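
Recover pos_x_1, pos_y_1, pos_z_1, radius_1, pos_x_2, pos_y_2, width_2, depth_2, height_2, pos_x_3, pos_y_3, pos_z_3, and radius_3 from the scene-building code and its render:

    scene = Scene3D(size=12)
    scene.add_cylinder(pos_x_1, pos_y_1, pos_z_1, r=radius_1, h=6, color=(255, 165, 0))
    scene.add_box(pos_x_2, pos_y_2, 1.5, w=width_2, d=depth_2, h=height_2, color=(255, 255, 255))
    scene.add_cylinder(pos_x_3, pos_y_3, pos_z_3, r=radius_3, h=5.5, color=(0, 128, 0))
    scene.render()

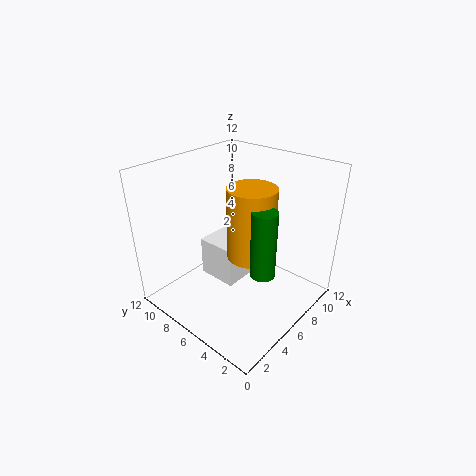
pos_x_1 = 6.5
pos_y_1 = 5
pos_z_1 = 4.5
radius_1 = 2
pos_x_2 = 5
pos_y_2 = 6
width_2 = 3.5
depth_2 = 3.5
height_2 = 3.5
pos_x_3 = 5.5
pos_y_3 = 3
pos_z_3 = 4
radius_3 = 1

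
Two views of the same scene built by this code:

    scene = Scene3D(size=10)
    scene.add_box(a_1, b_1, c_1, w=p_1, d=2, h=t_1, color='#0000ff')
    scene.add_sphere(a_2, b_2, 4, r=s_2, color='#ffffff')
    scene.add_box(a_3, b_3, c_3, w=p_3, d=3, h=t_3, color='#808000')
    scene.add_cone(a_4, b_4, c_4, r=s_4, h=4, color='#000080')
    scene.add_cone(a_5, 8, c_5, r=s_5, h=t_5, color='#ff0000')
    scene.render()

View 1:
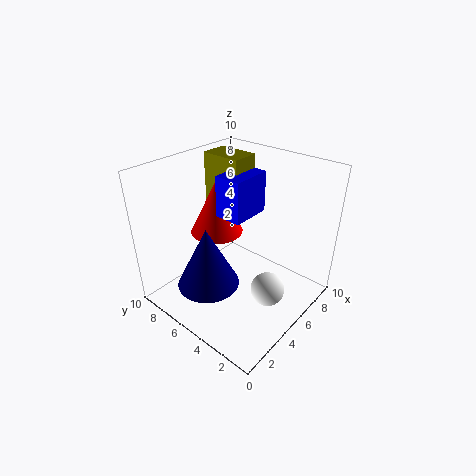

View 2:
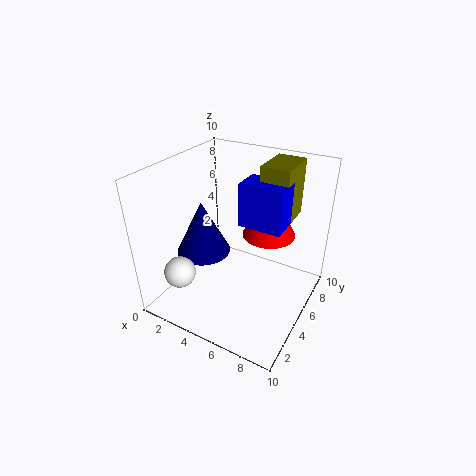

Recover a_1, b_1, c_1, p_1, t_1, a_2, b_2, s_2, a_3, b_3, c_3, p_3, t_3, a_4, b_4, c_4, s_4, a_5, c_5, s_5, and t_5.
a_1 = 5, b_1 = 5, c_1 = 6, p_1 = 3, t_1 = 3, a_2 = 3, b_2 = 1, s_2 = 1, a_3 = 6, b_3 = 6, c_3 = 6, p_3 = 2, t_3 = 4, a_4 = 2, b_4 = 5, c_4 = 3, s_4 = 2, a_5 = 6, c_5 = 4, s_5 = 2, t_5 = 4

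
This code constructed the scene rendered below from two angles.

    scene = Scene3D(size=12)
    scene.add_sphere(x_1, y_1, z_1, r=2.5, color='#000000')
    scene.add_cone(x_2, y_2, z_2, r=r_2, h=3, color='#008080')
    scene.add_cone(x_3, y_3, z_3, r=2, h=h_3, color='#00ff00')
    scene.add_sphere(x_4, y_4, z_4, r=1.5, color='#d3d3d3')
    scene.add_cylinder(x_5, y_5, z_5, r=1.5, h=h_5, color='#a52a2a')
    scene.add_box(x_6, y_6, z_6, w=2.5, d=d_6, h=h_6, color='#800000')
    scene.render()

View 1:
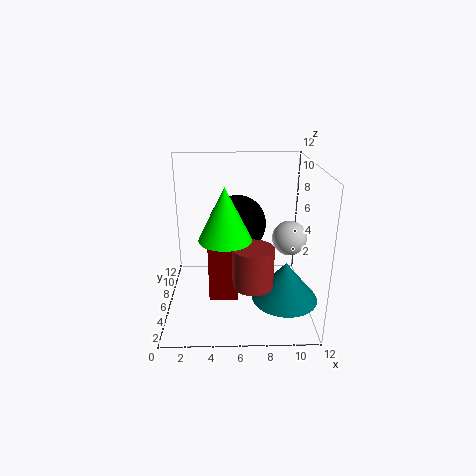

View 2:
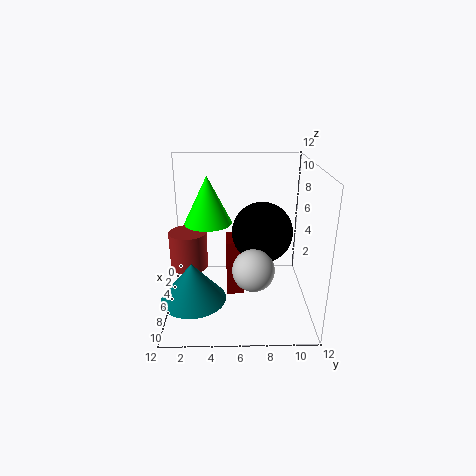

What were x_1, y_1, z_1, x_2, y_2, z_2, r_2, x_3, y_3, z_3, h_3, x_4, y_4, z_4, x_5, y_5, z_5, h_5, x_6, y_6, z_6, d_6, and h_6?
x_1 = 6; y_1 = 8; z_1 = 6.5; x_2 = 9.5; y_2 = 2.5; z_2 = 2.5; r_2 = 2.5; x_3 = 5; y_3 = 3.5; z_3 = 7; h_3 = 4; x_4 = 10.5; y_4 = 7; z_4 = 5.5; x_5 = 7; y_5 = 2; z_5 = 4; h_5 = 3; x_6 = 3.5; y_6 = 5; z_6 = 0.5; d_6 = 1.5; h_6 = 5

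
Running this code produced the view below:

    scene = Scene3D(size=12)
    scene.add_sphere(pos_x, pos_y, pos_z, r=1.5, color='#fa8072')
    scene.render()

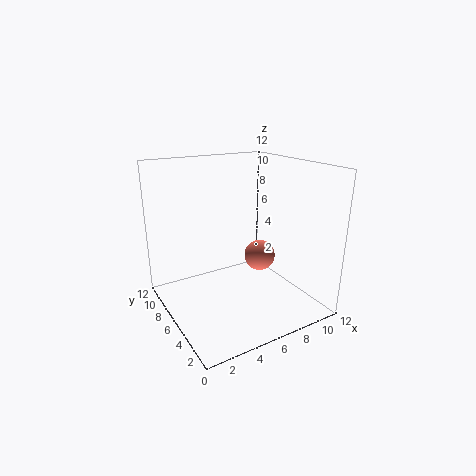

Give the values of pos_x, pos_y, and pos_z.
pos_x = 10, pos_y = 8.5, pos_z = 2.5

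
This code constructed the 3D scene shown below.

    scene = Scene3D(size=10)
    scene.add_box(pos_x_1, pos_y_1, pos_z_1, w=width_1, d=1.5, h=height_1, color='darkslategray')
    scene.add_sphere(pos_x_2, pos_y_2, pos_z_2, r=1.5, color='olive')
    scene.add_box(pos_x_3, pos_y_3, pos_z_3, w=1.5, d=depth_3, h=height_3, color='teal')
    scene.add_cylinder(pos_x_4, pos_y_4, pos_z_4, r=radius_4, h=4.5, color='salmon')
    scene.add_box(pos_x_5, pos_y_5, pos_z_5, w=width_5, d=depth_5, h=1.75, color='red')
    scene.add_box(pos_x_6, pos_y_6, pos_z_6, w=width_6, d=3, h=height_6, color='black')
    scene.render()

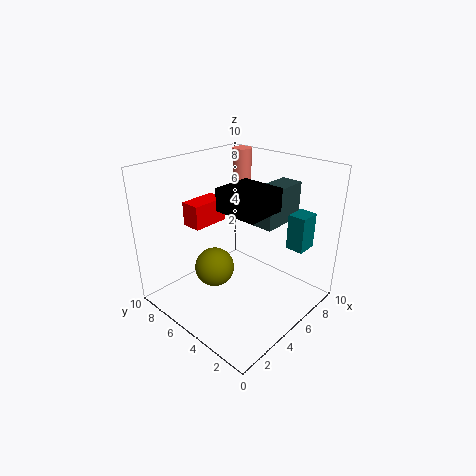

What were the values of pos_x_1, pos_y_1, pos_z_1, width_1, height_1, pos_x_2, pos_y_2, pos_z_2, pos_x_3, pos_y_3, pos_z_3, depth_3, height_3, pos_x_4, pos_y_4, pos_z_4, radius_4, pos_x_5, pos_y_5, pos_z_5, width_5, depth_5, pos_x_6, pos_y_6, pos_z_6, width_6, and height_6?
pos_x_1 = 5.25; pos_y_1 = 2.5; pos_z_1 = 6.25; width_1 = 3.25; height_1 = 2.5; pos_x_2 = 4.75; pos_y_2 = 7.25; pos_z_2 = 1.75; pos_x_3 = 7.25; pos_y_3 = 1.25; pos_z_3 = 4.25; depth_3 = 1.25; height_3 = 2.5; pos_x_4 = 9.25; pos_y_4 = 8.5; pos_z_4 = 5.5; radius_4 = 0.75; pos_x_5 = 3.5; pos_y_5 = 7.5; pos_z_5 = 5.25; width_5 = 2.75; depth_5 = 1.5; pos_x_6 = 3.25; pos_y_6 = 2.25; pos_z_6 = 7.5; width_6 = 2.75; height_6 = 1.5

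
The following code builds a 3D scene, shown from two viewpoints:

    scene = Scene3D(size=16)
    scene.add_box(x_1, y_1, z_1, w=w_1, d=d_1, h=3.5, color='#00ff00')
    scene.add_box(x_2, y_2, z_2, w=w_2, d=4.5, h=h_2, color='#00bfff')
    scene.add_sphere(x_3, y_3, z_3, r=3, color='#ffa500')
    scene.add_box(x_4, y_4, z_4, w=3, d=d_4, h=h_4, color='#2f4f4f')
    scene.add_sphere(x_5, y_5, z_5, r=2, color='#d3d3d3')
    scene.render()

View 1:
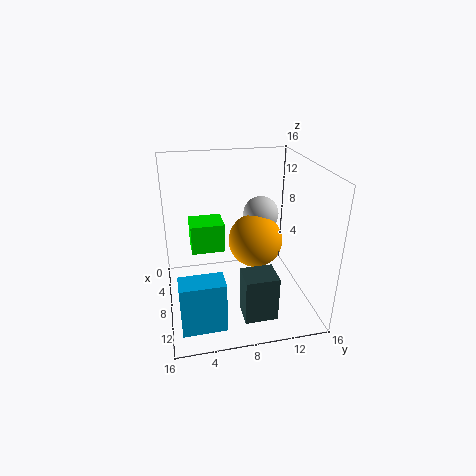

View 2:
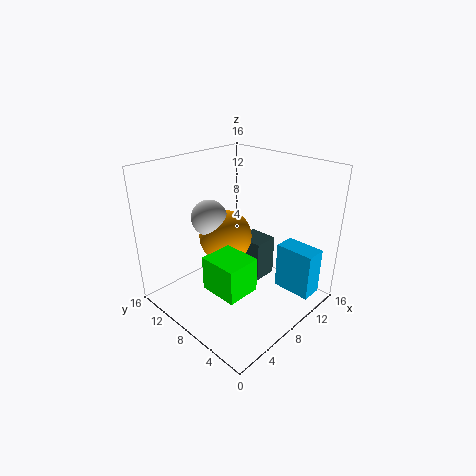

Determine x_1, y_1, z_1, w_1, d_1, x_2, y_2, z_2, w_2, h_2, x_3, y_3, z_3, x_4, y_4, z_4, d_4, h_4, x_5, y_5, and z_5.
x_1 = 2
y_1 = 3
z_1 = 5
w_1 = 3.5
d_1 = 4
x_2 = 12
y_2 = 1
z_2 = 1
w_2 = 2.5
h_2 = 5.5
x_3 = 8
y_3 = 10
z_3 = 7.5
x_4 = 11
y_4 = 7.5
z_4 = 1
d_4 = 3.5
h_4 = 5
x_5 = 6.5
y_5 = 11
z_5 = 10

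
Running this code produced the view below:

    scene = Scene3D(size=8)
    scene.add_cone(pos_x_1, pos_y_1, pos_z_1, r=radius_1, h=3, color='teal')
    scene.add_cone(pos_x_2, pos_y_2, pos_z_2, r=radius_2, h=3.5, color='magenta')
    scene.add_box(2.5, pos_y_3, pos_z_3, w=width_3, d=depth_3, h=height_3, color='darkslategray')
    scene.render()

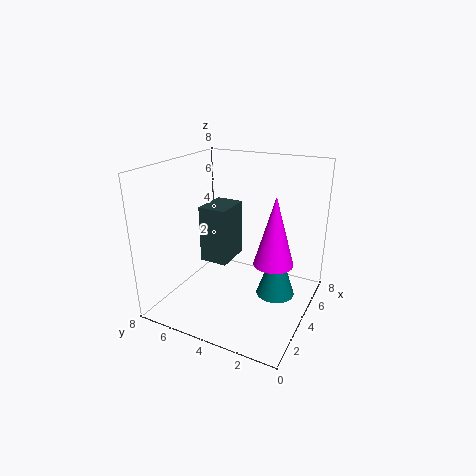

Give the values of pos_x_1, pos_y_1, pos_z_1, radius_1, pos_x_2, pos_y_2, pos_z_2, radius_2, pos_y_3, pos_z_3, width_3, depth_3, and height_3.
pos_x_1 = 3.5
pos_y_1 = 1.5
pos_z_1 = 1.5
radius_1 = 1
pos_x_2 = 3
pos_y_2 = 1.5
pos_z_2 = 3.5
radius_2 = 1
pos_y_3 = 4
pos_z_3 = 3
width_3 = 2
depth_3 = 1.5
height_3 = 3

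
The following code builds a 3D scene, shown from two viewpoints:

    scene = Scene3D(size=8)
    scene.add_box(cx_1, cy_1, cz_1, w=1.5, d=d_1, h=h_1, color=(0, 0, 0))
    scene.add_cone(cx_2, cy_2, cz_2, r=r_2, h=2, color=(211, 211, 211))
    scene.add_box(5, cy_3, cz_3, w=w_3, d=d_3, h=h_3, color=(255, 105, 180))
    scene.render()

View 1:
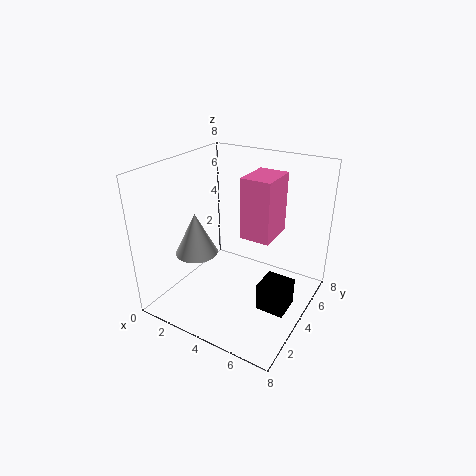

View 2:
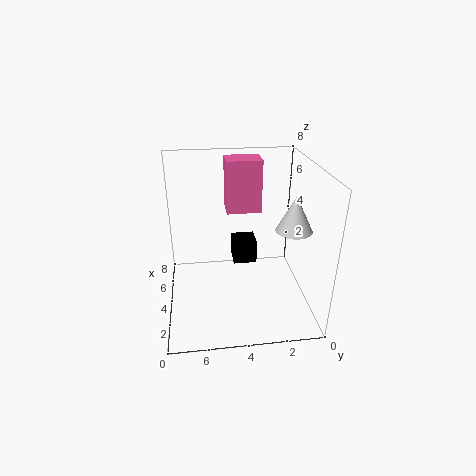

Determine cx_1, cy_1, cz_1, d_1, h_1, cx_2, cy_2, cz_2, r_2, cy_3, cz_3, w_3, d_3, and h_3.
cx_1 = 6
cy_1 = 2.5
cz_1 = 1
d_1 = 1.5
h_1 = 1.5
cx_2 = 3.5
cy_2 = 1
cz_2 = 4.5
r_2 = 1
cy_3 = 2.5
cz_3 = 5
w_3 = 1.5
d_3 = 2
h_3 = 3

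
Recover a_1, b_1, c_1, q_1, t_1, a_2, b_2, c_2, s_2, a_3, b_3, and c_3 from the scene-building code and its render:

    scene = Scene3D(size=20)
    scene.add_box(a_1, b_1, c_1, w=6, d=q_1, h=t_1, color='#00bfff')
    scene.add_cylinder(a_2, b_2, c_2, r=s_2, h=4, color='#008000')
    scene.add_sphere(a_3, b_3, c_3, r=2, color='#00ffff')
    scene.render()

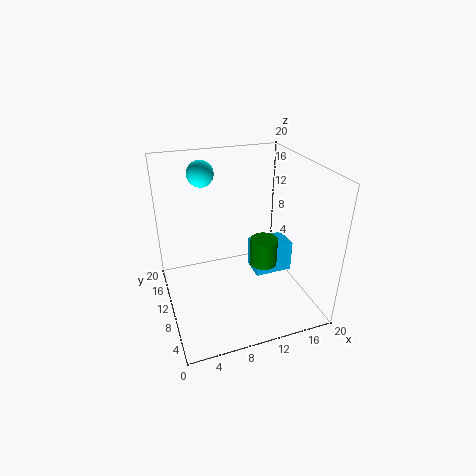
a_1 = 14
b_1 = 12
c_1 = 1
q_1 = 4
t_1 = 5
a_2 = 14
b_2 = 10
c_2 = 5
s_2 = 2
a_3 = 7
b_3 = 18
c_3 = 17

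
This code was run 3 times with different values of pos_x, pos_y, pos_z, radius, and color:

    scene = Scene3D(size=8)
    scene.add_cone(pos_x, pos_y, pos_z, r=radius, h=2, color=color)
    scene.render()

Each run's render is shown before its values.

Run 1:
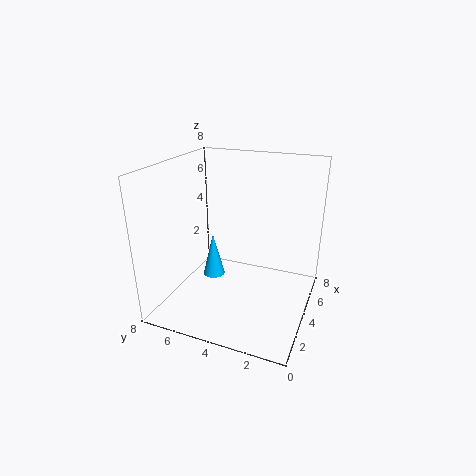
pos_x = 1
pos_y = 4
pos_z = 3.5
radius = 0.5
color = 'deepskyblue'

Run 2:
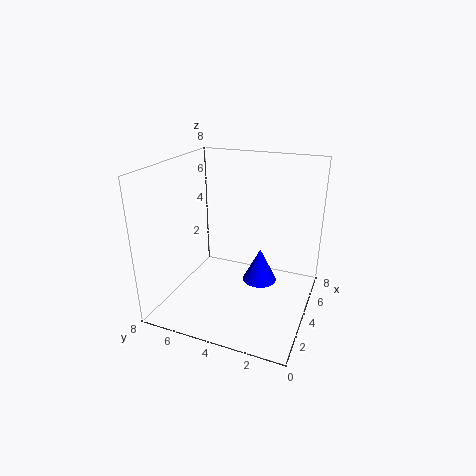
pos_x = 5
pos_y = 3
pos_z = 1
radius = 1
color = 'blue'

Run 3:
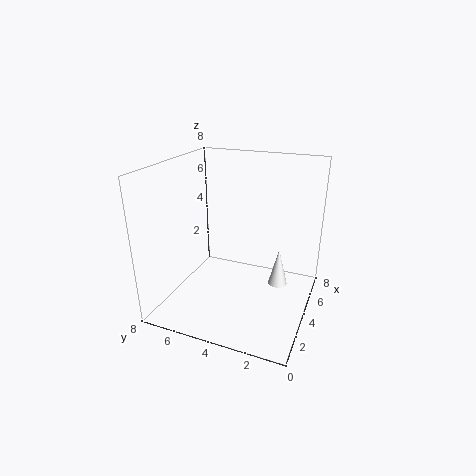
pos_x = 3.5
pos_y = 1.5
pos_z = 2
radius = 0.5
color = 'white'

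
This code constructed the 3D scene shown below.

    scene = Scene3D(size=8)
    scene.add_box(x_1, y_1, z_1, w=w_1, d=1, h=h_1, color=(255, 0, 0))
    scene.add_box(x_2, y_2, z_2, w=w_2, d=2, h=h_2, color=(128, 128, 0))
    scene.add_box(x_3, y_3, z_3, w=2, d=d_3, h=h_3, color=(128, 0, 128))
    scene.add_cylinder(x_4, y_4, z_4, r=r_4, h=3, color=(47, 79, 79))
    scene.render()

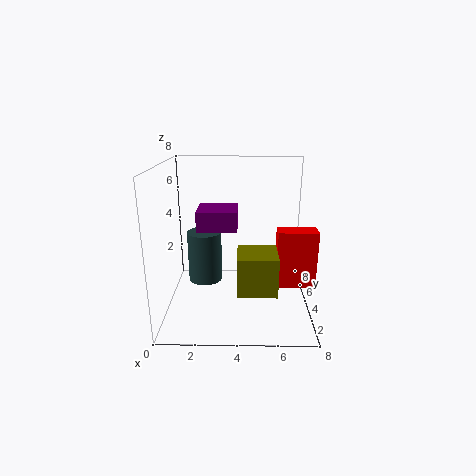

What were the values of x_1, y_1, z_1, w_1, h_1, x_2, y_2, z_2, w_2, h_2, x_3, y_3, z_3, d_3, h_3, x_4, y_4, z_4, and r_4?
x_1 = 6; y_1 = 2; z_1 = 2; w_1 = 2; h_1 = 3; x_2 = 4; y_2 = 1; z_2 = 2; w_2 = 2; h_2 = 2; x_3 = 2; y_3 = 2; z_3 = 5; d_3 = 2; h_3 = 1; x_4 = 2; y_4 = 5; z_4 = 1; r_4 = 1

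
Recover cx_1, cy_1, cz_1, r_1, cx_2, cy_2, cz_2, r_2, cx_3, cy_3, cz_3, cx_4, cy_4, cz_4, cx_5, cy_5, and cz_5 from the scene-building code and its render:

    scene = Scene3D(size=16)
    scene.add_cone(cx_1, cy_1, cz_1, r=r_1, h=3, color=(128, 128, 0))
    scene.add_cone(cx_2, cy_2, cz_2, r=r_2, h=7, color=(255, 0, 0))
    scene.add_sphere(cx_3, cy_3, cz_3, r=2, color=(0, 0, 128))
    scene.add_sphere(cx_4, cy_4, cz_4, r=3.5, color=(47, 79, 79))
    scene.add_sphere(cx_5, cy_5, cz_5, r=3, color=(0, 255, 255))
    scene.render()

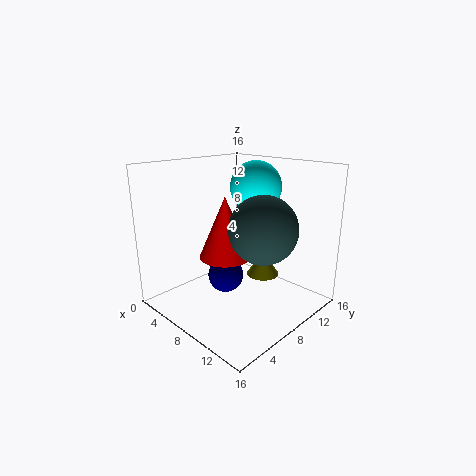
cx_1 = 8; cy_1 = 12.5; cz_1 = 2; r_1 = 2; cx_2 = 6.5; cy_2 = 7.5; cz_2 = 5.5; r_2 = 3; cx_3 = 7; cy_3 = 7; cz_3 = 3.5; cx_4 = 12; cy_4 = 7.5; cz_4 = 10; cx_5 = 7; cy_5 = 12; cz_5 = 13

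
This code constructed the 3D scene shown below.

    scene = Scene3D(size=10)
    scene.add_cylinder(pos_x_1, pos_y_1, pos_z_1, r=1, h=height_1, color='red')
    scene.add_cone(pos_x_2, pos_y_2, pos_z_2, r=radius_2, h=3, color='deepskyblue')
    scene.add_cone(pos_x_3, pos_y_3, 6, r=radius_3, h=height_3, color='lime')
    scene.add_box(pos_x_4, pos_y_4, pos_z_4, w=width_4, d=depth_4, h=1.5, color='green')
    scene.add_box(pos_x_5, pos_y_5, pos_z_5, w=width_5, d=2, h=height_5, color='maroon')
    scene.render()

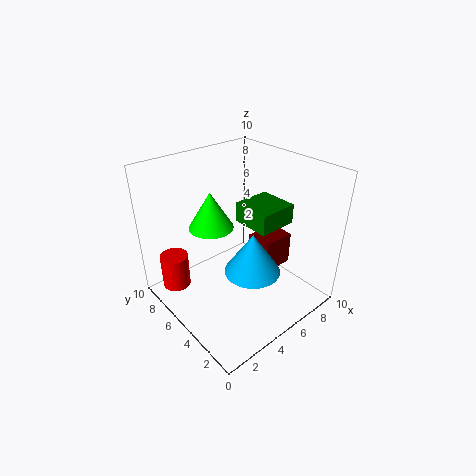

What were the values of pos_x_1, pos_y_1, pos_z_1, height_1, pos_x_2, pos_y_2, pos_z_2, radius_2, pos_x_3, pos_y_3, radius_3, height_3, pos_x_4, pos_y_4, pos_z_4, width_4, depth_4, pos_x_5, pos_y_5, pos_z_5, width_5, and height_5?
pos_x_1 = 1.5
pos_y_1 = 8
pos_z_1 = 1
height_1 = 2.5
pos_x_2 = 5.5
pos_y_2 = 4
pos_z_2 = 2.5
radius_2 = 2
pos_x_3 = 3.5
pos_y_3 = 6
radius_3 = 1.5
height_3 = 2.5
pos_x_4 = 6.5
pos_y_4 = 4
pos_z_4 = 5
width_4 = 3
depth_4 = 3
pos_x_5 = 7
pos_y_5 = 4
pos_z_5 = 1.5
width_5 = 2.5
height_5 = 2.5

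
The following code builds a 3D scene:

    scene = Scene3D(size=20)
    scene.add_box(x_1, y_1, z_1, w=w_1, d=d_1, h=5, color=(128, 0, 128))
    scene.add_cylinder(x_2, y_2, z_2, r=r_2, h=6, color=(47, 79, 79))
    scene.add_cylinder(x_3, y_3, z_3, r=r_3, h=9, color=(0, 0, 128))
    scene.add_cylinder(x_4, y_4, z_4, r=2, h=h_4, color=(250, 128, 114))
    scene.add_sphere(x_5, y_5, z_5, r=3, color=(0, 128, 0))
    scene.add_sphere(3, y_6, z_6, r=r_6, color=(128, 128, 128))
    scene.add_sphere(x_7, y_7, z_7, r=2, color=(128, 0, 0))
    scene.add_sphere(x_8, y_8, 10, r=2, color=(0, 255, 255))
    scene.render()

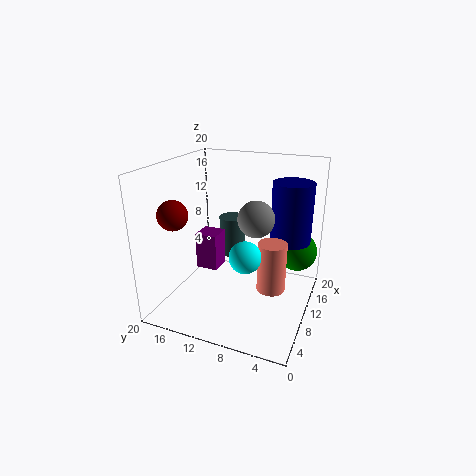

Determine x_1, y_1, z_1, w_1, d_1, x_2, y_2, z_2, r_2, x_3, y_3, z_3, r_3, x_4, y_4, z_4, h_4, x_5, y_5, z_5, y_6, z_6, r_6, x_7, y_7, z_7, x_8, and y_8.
x_1 = 7; y_1 = 12; z_1 = 6; w_1 = 3; d_1 = 3; x_2 = 15; y_2 = 13; z_2 = 5; r_2 = 2; x_3 = 16; y_3 = 4; z_3 = 8; r_3 = 3; x_4 = 10; y_4 = 5; z_4 = 3; h_4 = 7; x_5 = 17; y_5 = 3; z_5 = 6; y_6 = 5; z_6 = 16; r_6 = 2; x_7 = 5; y_7 = 17; z_7 = 14; x_8 = 5; y_8 = 7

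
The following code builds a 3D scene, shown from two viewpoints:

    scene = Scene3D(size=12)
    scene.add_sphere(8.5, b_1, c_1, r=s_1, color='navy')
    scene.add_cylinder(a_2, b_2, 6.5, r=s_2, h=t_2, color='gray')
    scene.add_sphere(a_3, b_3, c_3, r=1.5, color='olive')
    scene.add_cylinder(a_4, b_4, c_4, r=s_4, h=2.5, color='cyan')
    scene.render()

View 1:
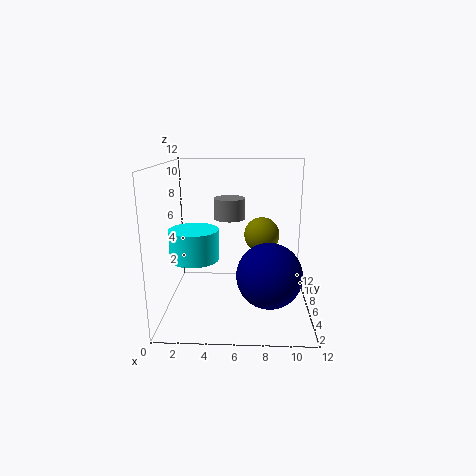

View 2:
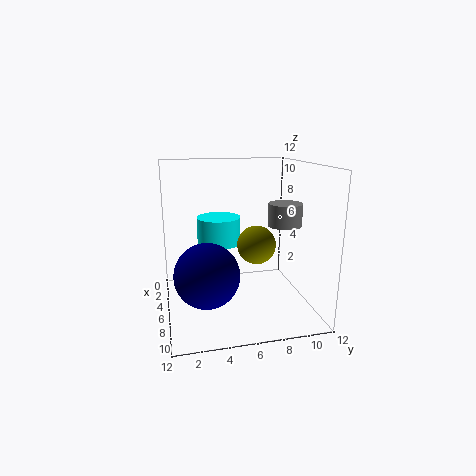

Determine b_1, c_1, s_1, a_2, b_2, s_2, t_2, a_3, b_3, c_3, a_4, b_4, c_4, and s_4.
b_1 = 3; c_1 = 4; s_1 = 2.5; a_2 = 5; b_2 = 10.5; s_2 = 1.5; t_2 = 2; a_3 = 8; b_3 = 7; c_3 = 6; a_4 = 2.5; b_4 = 5; c_4 = 4.5; s_4 = 2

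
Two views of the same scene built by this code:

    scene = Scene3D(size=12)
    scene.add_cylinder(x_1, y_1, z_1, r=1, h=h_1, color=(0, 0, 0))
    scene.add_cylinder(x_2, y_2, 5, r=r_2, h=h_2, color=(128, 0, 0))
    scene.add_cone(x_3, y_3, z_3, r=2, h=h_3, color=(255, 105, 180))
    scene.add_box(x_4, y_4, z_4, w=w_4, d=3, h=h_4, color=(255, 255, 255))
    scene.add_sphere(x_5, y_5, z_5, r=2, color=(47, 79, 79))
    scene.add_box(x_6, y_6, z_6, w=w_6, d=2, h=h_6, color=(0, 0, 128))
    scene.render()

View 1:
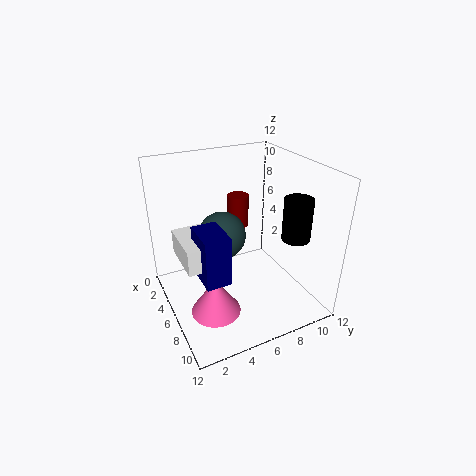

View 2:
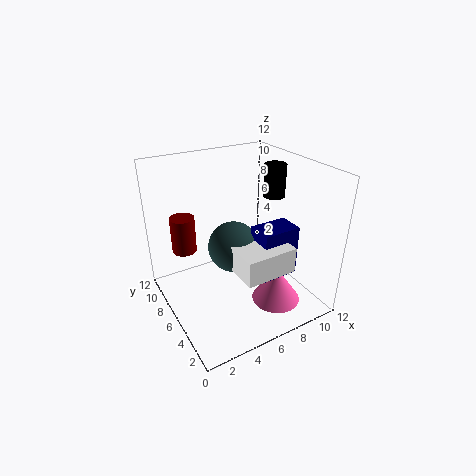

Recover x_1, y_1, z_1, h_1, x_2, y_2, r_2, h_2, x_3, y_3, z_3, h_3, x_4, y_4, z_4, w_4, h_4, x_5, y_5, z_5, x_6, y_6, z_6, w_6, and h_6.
x_1 = 11, y_1 = 8, z_1 = 8, h_1 = 3, x_2 = 2, y_2 = 8, r_2 = 1, h_2 = 3, x_3 = 8, y_3 = 3, z_3 = 1, h_3 = 3, x_4 = 4, y_4 = 1, z_4 = 5, w_4 = 4, h_4 = 2, x_5 = 5, y_5 = 5, z_5 = 6, x_6 = 6, y_6 = 2, z_6 = 4, w_6 = 3, h_6 = 4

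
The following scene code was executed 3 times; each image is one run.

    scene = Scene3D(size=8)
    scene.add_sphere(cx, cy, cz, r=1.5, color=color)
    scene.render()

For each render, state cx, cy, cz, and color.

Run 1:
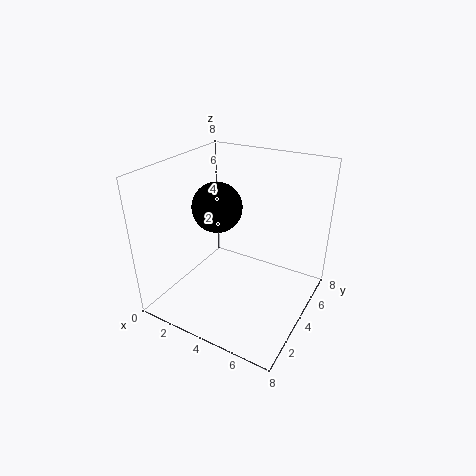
cx = 2, cy = 5, cz = 5, color = 'black'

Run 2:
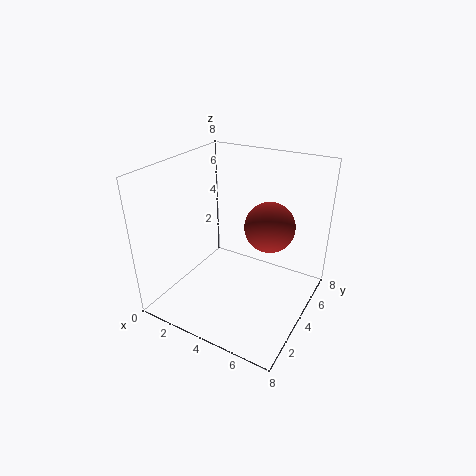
cx = 5, cy = 6, cz = 4, color = 'brown'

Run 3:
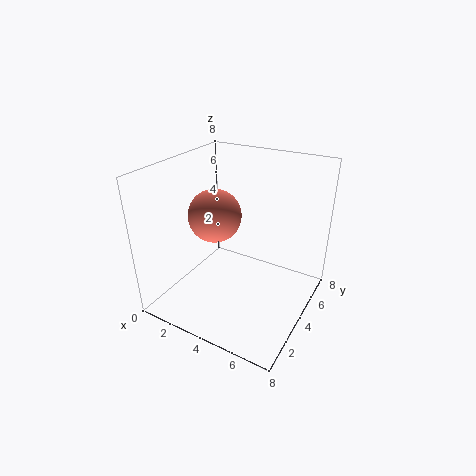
cx = 2.5, cy = 4, cz = 5, color = 'salmon'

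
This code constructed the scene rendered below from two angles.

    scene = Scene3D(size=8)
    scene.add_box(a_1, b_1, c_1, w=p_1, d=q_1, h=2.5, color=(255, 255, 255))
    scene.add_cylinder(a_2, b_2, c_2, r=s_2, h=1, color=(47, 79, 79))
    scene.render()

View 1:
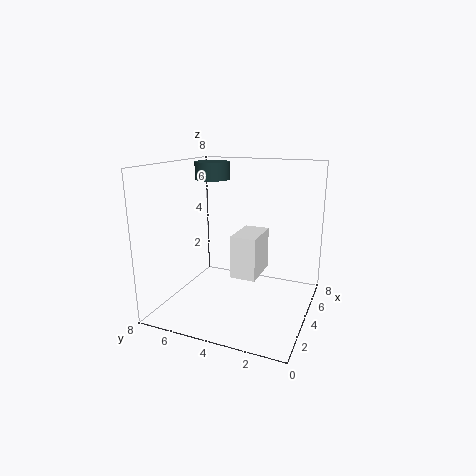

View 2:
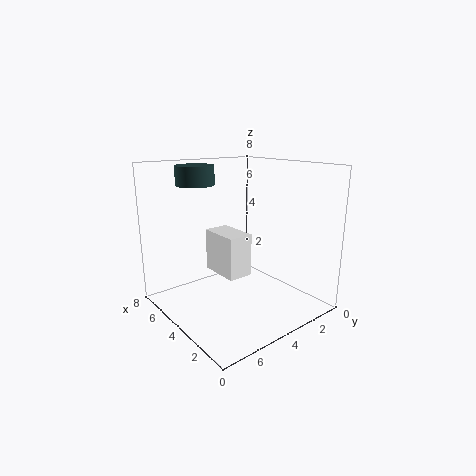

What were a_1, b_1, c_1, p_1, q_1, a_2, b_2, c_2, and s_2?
a_1 = 4
b_1 = 3
c_1 = 1.5
p_1 = 2.5
q_1 = 1.5
a_2 = 5
b_2 = 6
c_2 = 7
s_2 = 1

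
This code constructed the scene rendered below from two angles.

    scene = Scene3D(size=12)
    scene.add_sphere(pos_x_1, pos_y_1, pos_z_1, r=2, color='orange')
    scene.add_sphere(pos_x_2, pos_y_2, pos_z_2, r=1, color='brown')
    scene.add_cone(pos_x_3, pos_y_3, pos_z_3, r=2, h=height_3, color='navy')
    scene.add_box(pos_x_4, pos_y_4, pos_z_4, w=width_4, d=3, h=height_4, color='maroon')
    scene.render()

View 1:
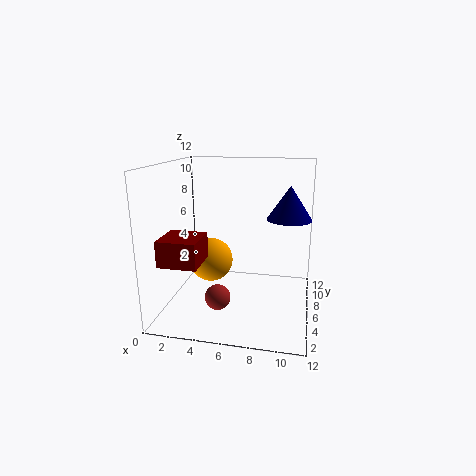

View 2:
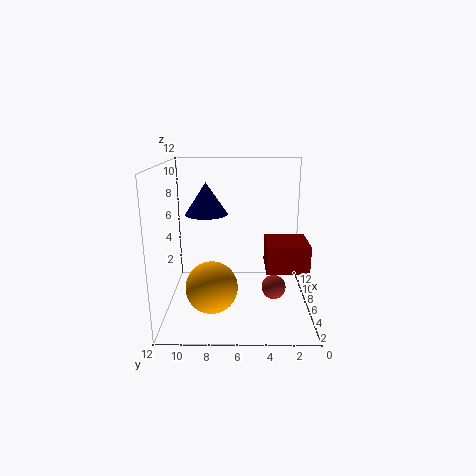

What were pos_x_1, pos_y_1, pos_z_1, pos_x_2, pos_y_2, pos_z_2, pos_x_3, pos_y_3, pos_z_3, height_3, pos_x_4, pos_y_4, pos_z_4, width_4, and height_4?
pos_x_1 = 3; pos_y_1 = 8; pos_z_1 = 3; pos_x_2 = 5; pos_y_2 = 3; pos_z_2 = 2; pos_x_3 = 10; pos_y_3 = 9; pos_z_3 = 7; height_3 = 3; pos_x_4 = 1; pos_y_4 = 1; pos_z_4 = 5; width_4 = 3; height_4 = 2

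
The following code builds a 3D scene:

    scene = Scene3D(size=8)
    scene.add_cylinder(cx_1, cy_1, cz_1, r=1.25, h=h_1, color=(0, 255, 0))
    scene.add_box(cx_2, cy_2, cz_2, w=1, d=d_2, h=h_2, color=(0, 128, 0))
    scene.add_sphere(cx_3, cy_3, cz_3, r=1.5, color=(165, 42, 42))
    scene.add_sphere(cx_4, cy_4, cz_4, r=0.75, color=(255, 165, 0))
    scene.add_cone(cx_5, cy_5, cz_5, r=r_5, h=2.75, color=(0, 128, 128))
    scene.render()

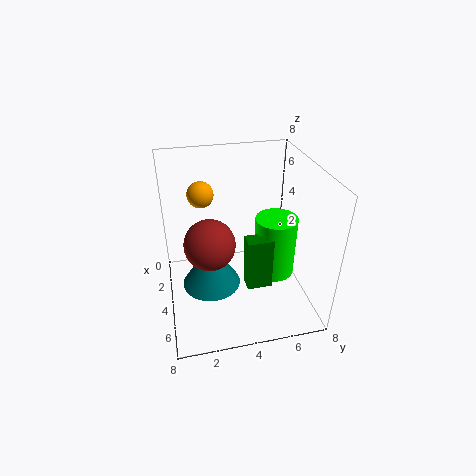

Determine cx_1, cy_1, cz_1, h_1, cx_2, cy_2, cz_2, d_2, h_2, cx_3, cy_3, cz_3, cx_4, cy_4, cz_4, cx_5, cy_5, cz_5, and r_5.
cx_1 = 3.25; cy_1 = 6.5; cz_1 = 0.75; h_1 = 3.75; cx_2 = 3.5; cy_2 = 4.5; cz_2 = 0.5; d_2 = 1.5; h_2 = 3.25; cx_3 = 3.25; cy_3 = 2.5; cz_3 = 3.25; cx_4 = 2.25; cy_4 = 2.25; cz_4 = 6; cx_5 = 3.25; cy_5 = 2.5; cz_5 = 0.5; r_5 = 1.75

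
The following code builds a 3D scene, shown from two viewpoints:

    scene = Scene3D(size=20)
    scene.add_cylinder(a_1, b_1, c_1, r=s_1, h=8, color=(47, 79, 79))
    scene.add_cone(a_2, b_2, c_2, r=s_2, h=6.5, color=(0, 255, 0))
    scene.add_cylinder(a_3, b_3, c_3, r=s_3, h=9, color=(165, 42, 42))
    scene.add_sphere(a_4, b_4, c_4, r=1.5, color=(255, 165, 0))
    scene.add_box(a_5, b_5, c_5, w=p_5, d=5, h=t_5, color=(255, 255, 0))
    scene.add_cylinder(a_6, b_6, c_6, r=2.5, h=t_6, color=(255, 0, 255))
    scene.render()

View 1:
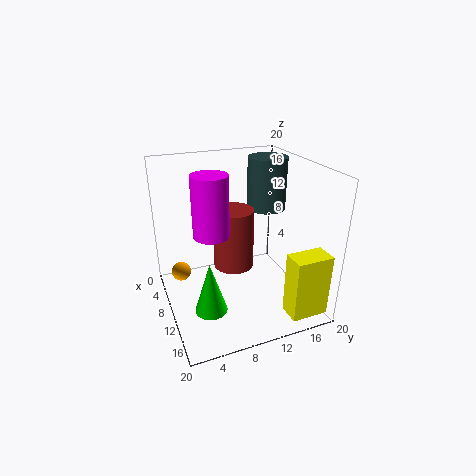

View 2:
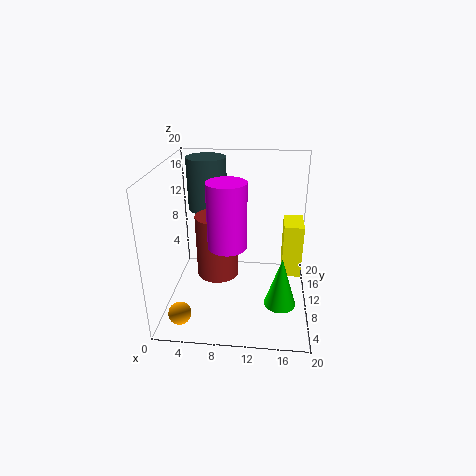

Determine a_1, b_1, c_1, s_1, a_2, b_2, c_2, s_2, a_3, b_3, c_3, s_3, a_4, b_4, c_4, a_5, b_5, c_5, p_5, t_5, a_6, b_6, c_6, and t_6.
a_1 = 4.5; b_1 = 17; c_1 = 11.5; s_1 = 3; a_2 = 16; b_2 = 4; c_2 = 4; s_2 = 2; a_3 = 7; b_3 = 10.5; c_3 = 4; s_3 = 3; a_4 = 3; b_4 = 3; c_4 = 2; a_5 = 16.5; b_5 = 14; c_5 = 1.5; p_5 = 3; t_5 = 8.5; a_6 = 9; b_6 = 6.5; c_6 = 10.5; t_6 = 8.5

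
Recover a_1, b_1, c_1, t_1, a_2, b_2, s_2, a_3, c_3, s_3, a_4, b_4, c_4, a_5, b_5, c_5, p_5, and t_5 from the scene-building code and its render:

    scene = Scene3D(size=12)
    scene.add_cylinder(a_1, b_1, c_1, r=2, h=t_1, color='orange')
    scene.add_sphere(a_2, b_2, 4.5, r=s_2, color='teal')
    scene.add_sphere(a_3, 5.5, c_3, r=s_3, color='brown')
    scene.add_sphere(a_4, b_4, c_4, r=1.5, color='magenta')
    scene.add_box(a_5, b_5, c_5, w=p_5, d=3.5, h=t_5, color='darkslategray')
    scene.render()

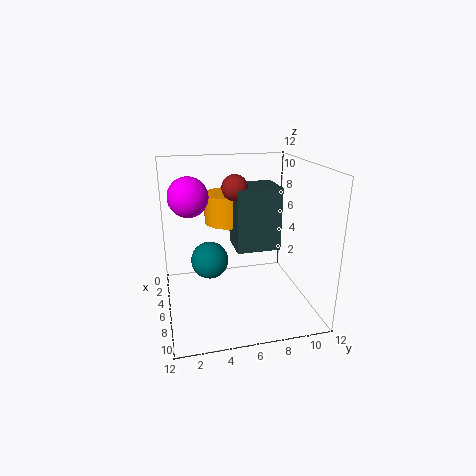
a_1 = 4.5, b_1 = 5.5, c_1 = 7, t_1 = 2.5, a_2 = 6.5, b_2 = 3.5, s_2 = 1.5, a_3 = 7, c_3 = 10.5, s_3 = 1, a_4 = 7, b_4 = 2, c_4 = 10, a_5 = 5, b_5 = 5.5, c_5 = 5.5, p_5 = 3, t_5 = 5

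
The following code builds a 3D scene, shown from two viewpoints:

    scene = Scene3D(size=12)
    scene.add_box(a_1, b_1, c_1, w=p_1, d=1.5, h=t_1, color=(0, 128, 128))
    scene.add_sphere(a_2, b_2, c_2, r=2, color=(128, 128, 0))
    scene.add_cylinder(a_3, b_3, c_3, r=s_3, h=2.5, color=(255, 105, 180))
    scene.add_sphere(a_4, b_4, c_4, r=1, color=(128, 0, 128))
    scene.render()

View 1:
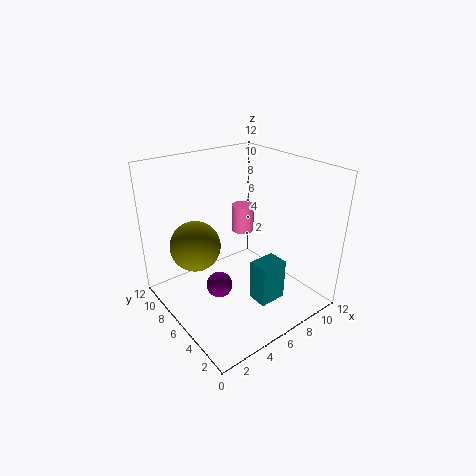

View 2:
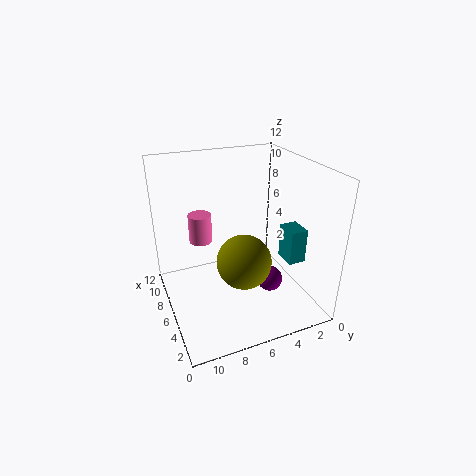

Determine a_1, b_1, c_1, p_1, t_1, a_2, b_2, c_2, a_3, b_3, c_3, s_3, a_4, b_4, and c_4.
a_1 = 4; b_1 = 0.5; c_1 = 3.5; p_1 = 2; t_1 = 3; a_2 = 2.5; b_2 = 7; c_2 = 6; a_3 = 8.5; b_3 = 8.5; c_3 = 5; s_3 = 1; a_4 = 3; b_4 = 4.5; c_4 = 3.5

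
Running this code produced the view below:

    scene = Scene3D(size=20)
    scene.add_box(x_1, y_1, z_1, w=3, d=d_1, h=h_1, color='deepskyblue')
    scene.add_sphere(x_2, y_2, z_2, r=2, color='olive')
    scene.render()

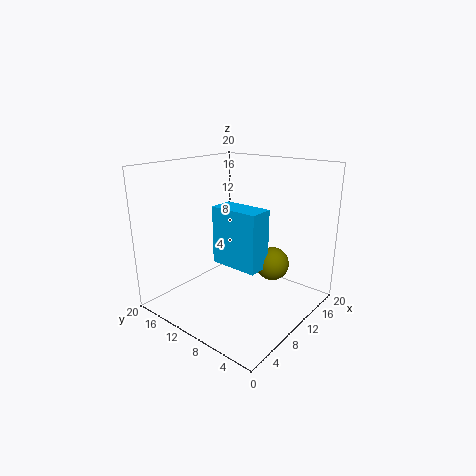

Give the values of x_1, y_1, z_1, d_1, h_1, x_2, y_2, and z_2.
x_1 = 4; y_1 = 3; z_1 = 9; d_1 = 6; h_1 = 7; x_2 = 8; y_2 = 3; z_2 = 9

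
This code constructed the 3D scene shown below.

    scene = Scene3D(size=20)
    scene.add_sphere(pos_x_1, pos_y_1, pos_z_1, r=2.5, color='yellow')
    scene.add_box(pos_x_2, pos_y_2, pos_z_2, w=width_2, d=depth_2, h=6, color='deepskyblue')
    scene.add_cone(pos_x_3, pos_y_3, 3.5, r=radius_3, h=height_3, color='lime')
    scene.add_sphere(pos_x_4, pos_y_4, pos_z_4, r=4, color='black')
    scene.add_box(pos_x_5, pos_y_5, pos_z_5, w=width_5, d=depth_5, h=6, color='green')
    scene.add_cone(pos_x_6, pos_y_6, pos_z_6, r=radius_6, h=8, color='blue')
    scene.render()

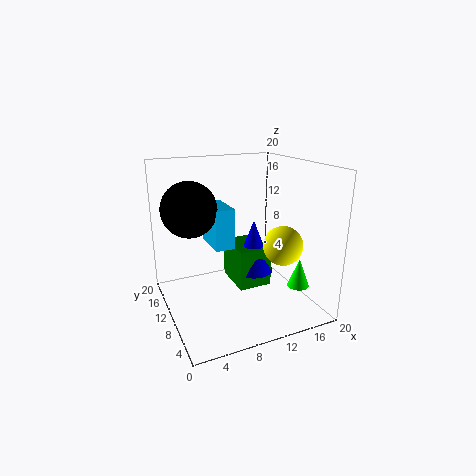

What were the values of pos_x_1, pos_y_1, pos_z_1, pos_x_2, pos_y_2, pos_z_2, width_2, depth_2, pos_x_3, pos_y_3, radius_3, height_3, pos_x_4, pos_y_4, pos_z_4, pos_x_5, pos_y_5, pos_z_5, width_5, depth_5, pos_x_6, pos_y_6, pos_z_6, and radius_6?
pos_x_1 = 13.5, pos_y_1 = 4, pos_z_1 = 10.5, pos_x_2 = 7.5, pos_y_2 = 12, pos_z_2 = 7.5, width_2 = 3, depth_2 = 6, pos_x_3 = 17, pos_y_3 = 5, radius_3 = 1.5, height_3 = 4, pos_x_4 = 4.5, pos_y_4 = 14.5, pos_z_4 = 13.5, pos_x_5 = 10.5, pos_y_5 = 10, pos_z_5 = 1.5, width_5 = 5, depth_5 = 6.5, pos_x_6 = 13.5, pos_y_6 = 12, pos_z_6 = 3.5, radius_6 = 3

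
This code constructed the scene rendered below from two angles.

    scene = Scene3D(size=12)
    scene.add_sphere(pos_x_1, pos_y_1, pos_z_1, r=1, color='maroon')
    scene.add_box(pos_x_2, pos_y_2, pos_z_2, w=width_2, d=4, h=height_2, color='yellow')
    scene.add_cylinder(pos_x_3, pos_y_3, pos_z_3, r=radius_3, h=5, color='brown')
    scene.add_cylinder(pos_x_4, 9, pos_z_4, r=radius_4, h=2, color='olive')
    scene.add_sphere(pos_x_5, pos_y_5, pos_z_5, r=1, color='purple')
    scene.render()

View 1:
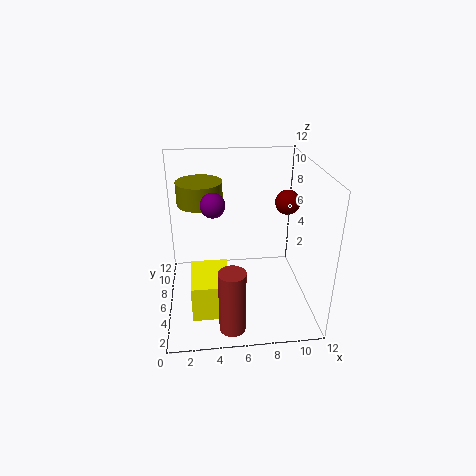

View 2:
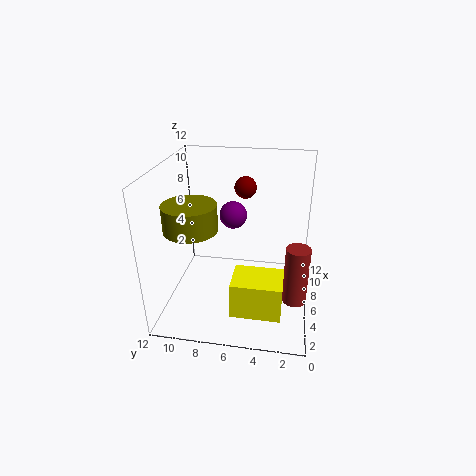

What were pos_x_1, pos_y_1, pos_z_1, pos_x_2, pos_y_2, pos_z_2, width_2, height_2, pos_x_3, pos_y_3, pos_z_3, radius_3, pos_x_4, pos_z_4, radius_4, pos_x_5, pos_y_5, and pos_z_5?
pos_x_1 = 10
pos_y_1 = 6
pos_z_1 = 9
pos_x_2 = 2
pos_y_2 = 2
pos_z_2 = 1
width_2 = 3
height_2 = 3
pos_x_3 = 5
pos_y_3 = 1
pos_z_3 = 1
radius_3 = 1
pos_x_4 = 3
pos_z_4 = 8
radius_4 = 2
pos_x_5 = 4
pos_y_5 = 6
pos_z_5 = 9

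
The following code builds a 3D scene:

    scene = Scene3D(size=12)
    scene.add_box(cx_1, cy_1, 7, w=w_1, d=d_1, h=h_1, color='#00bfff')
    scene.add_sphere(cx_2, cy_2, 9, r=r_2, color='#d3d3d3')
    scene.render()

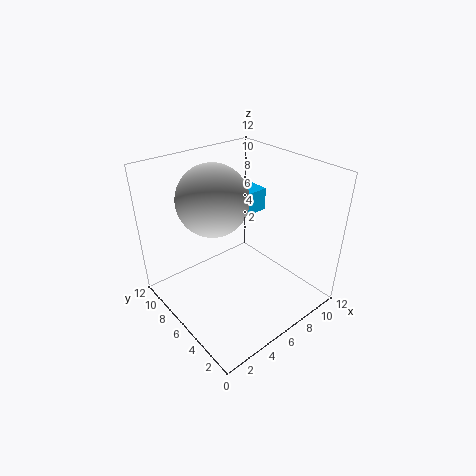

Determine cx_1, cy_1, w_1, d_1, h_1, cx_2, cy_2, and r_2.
cx_1 = 8; cy_1 = 7; w_1 = 2; d_1 = 2; h_1 = 2; cx_2 = 5; cy_2 = 8; r_2 = 3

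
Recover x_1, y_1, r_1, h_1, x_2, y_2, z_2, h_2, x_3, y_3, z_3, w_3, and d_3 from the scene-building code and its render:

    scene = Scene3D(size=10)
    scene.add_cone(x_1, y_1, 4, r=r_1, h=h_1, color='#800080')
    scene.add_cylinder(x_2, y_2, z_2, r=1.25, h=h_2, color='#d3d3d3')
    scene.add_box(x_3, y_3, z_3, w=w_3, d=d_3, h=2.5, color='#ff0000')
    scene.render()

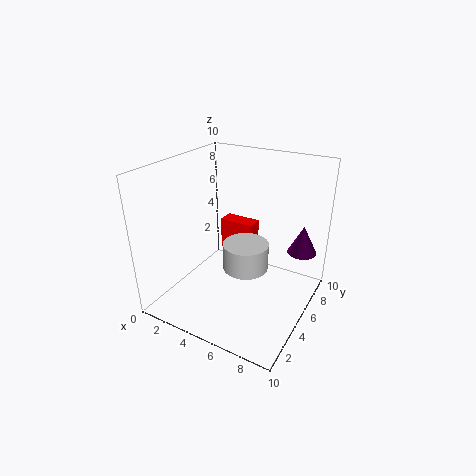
x_1 = 9; y_1 = 7; r_1 = 1; h_1 = 2; x_2 = 7.5; y_2 = 1.5; z_2 = 5.5; h_2 = 1.5; x_3 = 2; y_3 = 7.5; z_3 = 2.25; w_3 = 2.75; d_3 = 1.25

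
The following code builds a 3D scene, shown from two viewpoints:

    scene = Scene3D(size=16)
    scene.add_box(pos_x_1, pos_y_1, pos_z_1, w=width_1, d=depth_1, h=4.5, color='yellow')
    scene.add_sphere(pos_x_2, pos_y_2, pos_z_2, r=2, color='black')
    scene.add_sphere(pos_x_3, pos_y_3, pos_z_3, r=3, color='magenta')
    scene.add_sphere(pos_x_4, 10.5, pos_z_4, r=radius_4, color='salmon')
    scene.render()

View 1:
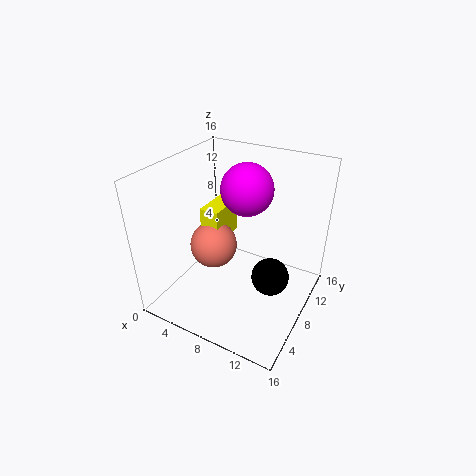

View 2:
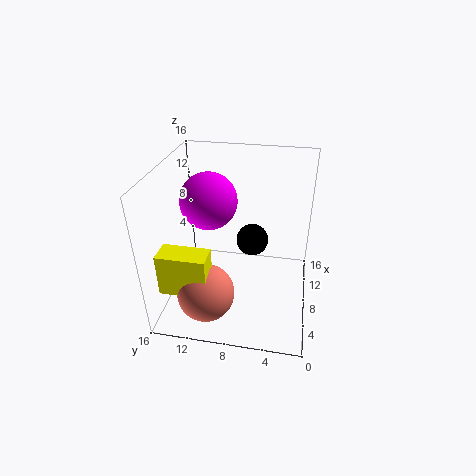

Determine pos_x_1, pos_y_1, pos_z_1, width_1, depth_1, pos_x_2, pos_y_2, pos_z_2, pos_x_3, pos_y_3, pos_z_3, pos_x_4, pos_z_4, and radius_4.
pos_x_1 = 1.5; pos_y_1 = 10; pos_z_1 = 4.5; width_1 = 2.5; depth_1 = 5; pos_x_2 = 12.5; pos_y_2 = 7; pos_z_2 = 5; pos_x_3 = 7.5; pos_y_3 = 11; pos_z_3 = 12.5; pos_x_4 = 3; pos_z_4 = 4; radius_4 = 3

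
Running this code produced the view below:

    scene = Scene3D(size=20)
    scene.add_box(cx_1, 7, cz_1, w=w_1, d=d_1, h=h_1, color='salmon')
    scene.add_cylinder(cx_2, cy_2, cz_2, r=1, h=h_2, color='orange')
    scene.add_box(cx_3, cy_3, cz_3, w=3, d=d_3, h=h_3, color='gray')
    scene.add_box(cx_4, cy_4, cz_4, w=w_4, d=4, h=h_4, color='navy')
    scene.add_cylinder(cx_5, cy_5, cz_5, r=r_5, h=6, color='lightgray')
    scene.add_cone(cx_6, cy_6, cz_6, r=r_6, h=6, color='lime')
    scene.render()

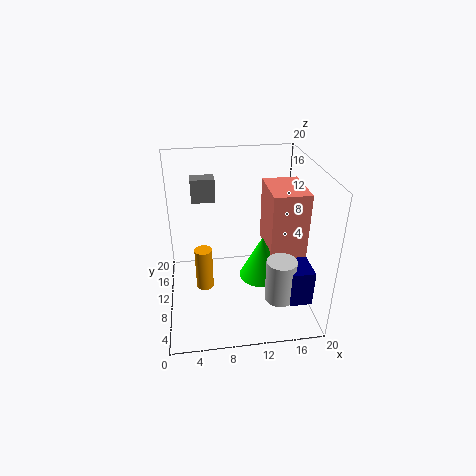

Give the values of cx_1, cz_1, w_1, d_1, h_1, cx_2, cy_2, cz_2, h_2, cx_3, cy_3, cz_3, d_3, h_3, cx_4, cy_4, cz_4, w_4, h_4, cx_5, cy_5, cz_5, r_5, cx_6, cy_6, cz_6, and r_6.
cx_1 = 14; cz_1 = 8; w_1 = 5; d_1 = 7; h_1 = 9; cx_2 = 5; cy_2 = 3; cz_2 = 8; h_2 = 5; cx_3 = 4; cy_3 = 9; cz_3 = 16; d_3 = 2; h_3 = 3; cx_4 = 16; cy_4 = 3; cz_4 = 3; w_4 = 3; h_4 = 5; cx_5 = 15; cy_5 = 5; cz_5 = 3; r_5 = 2; cx_6 = 13; cy_6 = 8; cz_6 = 5; r_6 = 3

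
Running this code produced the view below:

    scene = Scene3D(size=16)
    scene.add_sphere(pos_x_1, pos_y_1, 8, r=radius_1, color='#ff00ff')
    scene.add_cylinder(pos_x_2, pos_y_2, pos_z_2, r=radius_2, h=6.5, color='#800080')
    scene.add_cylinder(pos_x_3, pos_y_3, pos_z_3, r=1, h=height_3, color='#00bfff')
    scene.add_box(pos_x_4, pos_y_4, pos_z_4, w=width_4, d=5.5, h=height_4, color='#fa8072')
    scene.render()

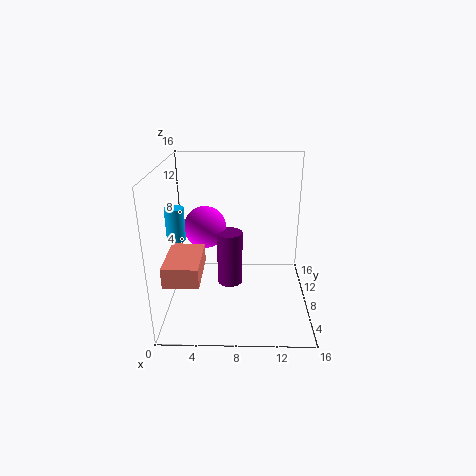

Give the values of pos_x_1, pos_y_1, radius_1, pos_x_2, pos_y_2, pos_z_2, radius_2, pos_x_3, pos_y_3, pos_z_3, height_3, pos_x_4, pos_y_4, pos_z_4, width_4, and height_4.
pos_x_1 = 4
pos_y_1 = 11
radius_1 = 2.5
pos_x_2 = 7
pos_y_2 = 9.5
pos_z_2 = 1.5
radius_2 = 1.5
pos_x_3 = 1.5
pos_y_3 = 6.5
pos_z_3 = 8.5
height_3 = 3.5
pos_x_4 = 1
pos_y_4 = 1
pos_z_4 = 6
width_4 = 3.5
height_4 = 2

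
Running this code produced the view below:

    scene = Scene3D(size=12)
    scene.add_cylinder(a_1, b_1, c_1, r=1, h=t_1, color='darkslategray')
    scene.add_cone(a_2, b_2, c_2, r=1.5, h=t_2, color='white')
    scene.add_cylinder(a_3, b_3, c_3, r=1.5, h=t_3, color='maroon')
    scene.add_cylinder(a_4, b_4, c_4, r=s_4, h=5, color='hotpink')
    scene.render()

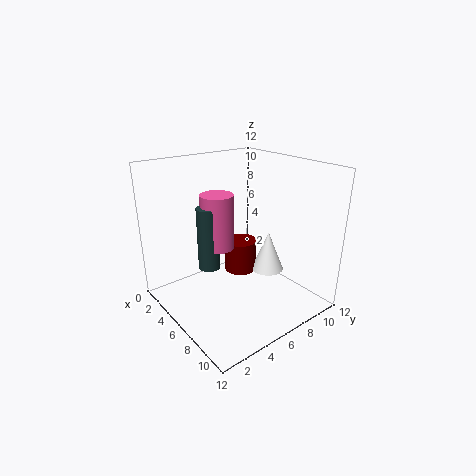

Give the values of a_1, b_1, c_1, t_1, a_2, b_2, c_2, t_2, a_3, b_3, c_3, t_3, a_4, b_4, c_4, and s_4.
a_1 = 3
b_1 = 5
c_1 = 2.25
t_1 = 5.75
a_2 = 5.5
b_2 = 10
c_2 = 1.5
t_2 = 3.75
a_3 = 3.5
b_3 = 8.25
c_3 = 1.25
t_3 = 3
a_4 = 3
b_4 = 6
c_4 = 4
s_4 = 1.5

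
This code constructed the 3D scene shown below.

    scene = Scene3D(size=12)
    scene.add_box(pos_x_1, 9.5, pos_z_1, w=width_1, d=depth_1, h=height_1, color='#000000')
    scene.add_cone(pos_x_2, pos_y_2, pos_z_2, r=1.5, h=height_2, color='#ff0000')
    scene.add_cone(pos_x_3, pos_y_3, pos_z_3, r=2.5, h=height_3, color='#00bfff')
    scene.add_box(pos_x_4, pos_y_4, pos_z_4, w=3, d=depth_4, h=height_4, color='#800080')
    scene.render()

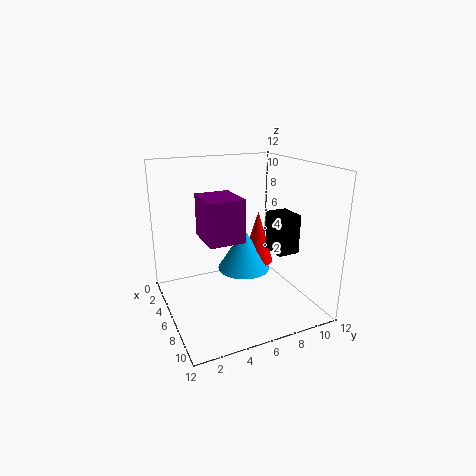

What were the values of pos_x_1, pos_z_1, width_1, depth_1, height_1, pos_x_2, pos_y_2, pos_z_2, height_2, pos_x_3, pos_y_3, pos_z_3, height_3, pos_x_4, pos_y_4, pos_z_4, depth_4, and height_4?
pos_x_1 = 4.5; pos_z_1 = 4; width_1 = 2.5; depth_1 = 2; height_1 = 3.5; pos_x_2 = 3; pos_y_2 = 9.5; pos_z_2 = 2; height_2 = 5; pos_x_3 = 3; pos_y_3 = 8; pos_z_3 = 1.5; height_3 = 4; pos_x_4 = 7.5; pos_y_4 = 2; pos_z_4 = 7.5; depth_4 = 2.5; height_4 = 3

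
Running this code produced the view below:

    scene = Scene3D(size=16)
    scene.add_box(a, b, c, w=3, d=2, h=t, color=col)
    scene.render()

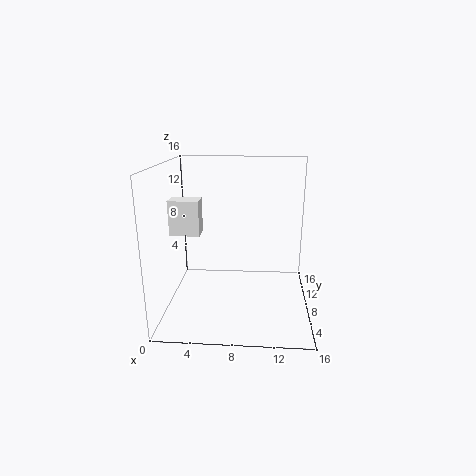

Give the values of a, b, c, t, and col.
a = 1.5
b = 4
c = 9.5
t = 3.5
col = 'white'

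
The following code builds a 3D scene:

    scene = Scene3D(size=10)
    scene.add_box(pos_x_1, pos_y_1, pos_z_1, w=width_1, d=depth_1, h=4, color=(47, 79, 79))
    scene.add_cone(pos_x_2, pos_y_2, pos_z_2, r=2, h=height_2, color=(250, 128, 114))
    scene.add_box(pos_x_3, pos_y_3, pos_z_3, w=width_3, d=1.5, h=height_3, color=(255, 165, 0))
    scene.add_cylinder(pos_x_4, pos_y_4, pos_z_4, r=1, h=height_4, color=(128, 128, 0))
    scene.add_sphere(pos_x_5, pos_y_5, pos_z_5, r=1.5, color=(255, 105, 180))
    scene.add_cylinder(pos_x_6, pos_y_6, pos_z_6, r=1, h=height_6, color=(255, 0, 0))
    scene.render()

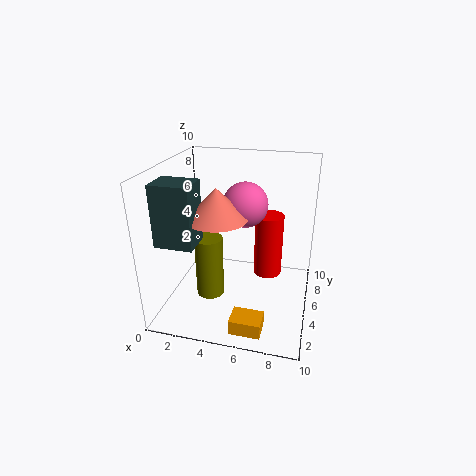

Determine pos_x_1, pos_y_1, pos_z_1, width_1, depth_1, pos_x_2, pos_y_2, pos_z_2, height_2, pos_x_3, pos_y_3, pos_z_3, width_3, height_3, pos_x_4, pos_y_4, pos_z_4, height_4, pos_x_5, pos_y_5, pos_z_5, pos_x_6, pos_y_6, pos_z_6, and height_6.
pos_x_1 = 0.5, pos_y_1 = 1.5, pos_z_1 = 5.5, width_1 = 2.5, depth_1 = 2, pos_x_2 = 4, pos_y_2 = 3.5, pos_z_2 = 7, height_2 = 2, pos_x_3 = 5.5, pos_y_3 = 0.5, pos_z_3 = 0.5, width_3 = 2, height_3 = 1, pos_x_4 = 3, pos_y_4 = 4.5, pos_z_4 = 0.5, height_4 = 4.5, pos_x_5 = 5.5, pos_y_5 = 5, pos_z_5 = 7.5, pos_x_6 = 7, pos_y_6 = 6, pos_z_6 = 2, height_6 = 4.5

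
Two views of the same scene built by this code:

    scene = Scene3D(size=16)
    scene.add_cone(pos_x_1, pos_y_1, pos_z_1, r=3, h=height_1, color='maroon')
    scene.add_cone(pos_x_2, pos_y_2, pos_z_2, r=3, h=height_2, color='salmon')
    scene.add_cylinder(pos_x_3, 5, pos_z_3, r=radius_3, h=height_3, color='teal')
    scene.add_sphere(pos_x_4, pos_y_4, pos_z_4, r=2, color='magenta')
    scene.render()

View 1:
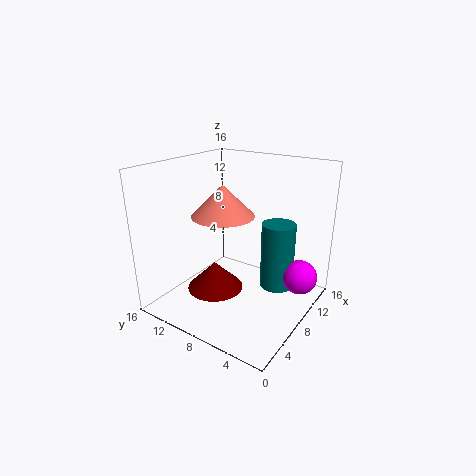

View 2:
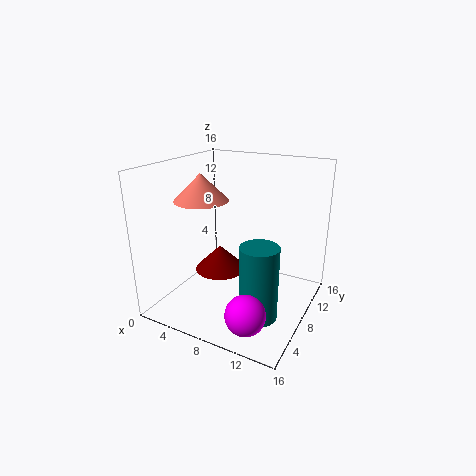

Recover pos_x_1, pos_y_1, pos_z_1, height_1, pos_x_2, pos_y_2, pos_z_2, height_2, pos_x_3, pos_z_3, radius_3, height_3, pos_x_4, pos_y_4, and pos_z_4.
pos_x_1 = 5
pos_y_1 = 9
pos_z_1 = 3
height_1 = 3
pos_x_2 = 4
pos_y_2 = 7
pos_z_2 = 12
height_2 = 3
pos_x_3 = 12
pos_z_3 = 1
radius_3 = 2
height_3 = 8
pos_x_4 = 12
pos_y_4 = 2
pos_z_4 = 3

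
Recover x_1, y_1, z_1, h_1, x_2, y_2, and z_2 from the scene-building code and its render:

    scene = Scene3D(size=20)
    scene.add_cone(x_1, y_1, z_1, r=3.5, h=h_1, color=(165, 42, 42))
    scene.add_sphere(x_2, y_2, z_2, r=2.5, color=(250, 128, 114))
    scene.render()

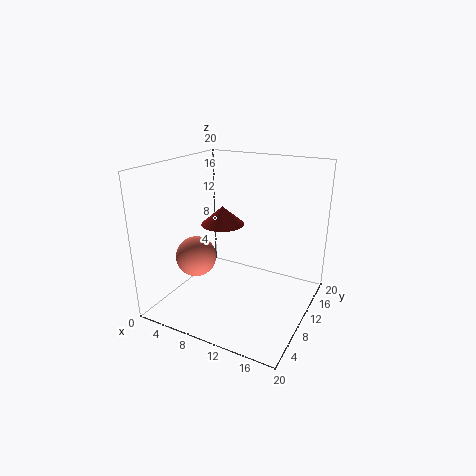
x_1 = 4, y_1 = 16, z_1 = 9, h_1 = 3, x_2 = 7.5, y_2 = 3.5, z_2 = 9.5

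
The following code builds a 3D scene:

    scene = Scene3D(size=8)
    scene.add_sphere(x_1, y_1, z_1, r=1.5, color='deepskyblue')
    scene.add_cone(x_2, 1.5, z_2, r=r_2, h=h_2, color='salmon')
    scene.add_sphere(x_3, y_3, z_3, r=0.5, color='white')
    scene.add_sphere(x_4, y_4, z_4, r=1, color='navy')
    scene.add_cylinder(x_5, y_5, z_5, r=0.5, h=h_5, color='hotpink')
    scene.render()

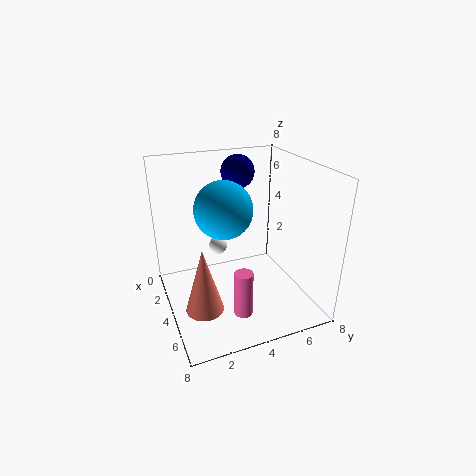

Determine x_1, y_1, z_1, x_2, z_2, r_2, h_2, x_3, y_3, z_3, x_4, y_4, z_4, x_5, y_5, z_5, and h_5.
x_1 = 4.5
y_1 = 3
z_1 = 6
x_2 = 5.5
z_2 = 1
r_2 = 1
h_2 = 3.5
x_3 = 3.5
y_3 = 3
z_3 = 3.5
x_4 = 1.5
y_4 = 5
z_4 = 7
x_5 = 6
y_5 = 3.5
z_5 = 0.5
h_5 = 2.5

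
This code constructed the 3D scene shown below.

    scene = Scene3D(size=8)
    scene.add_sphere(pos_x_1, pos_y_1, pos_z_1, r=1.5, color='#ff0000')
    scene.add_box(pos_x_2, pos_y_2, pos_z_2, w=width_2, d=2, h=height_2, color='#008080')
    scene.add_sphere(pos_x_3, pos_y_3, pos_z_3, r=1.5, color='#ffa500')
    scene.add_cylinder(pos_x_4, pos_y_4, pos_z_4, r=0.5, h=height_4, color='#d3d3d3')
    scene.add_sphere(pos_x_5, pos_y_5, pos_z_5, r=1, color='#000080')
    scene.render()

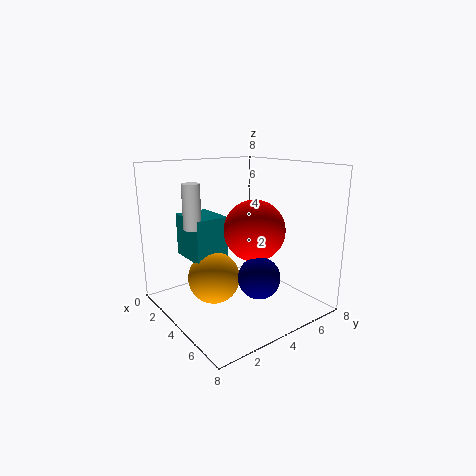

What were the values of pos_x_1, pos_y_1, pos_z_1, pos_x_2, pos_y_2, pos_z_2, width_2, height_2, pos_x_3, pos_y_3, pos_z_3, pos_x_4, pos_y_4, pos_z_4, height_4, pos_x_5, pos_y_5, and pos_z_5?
pos_x_1 = 6
pos_y_1 = 3.5
pos_z_1 = 5
pos_x_2 = 0.5
pos_y_2 = 2
pos_z_2 = 2.5
width_2 = 2.5
height_2 = 2.5
pos_x_3 = 3
pos_y_3 = 3
pos_z_3 = 1.5
pos_x_4 = 2.5
pos_y_4 = 2
pos_z_4 = 4.5
height_4 = 2.5
pos_x_5 = 7
pos_y_5 = 3
pos_z_5 = 3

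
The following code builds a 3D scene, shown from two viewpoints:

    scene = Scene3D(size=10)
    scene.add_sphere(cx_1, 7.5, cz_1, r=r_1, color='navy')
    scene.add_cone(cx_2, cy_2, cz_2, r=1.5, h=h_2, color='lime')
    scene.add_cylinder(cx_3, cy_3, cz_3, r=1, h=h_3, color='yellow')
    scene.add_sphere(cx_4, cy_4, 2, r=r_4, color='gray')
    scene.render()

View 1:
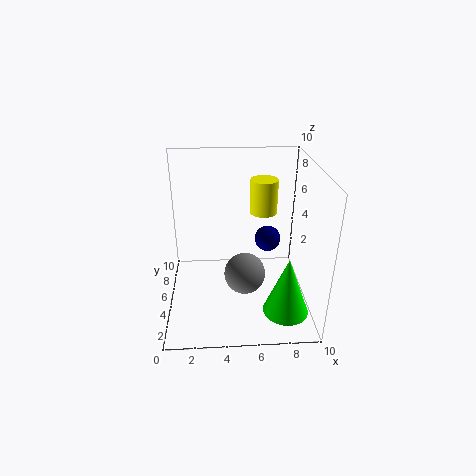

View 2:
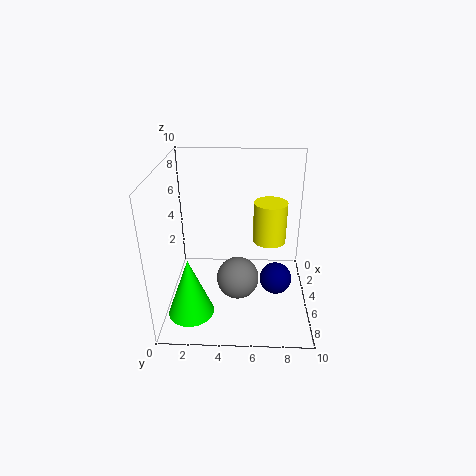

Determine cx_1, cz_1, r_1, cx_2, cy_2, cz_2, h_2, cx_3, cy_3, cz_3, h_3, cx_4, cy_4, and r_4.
cx_1 = 7.5
cz_1 = 3.5
r_1 = 1
cx_2 = 8
cy_2 = 2
cz_2 = 1
h_2 = 4
cx_3 = 7
cy_3 = 7
cz_3 = 6
h_3 = 2.5
cx_4 = 5.5
cy_4 = 5
r_4 = 1.5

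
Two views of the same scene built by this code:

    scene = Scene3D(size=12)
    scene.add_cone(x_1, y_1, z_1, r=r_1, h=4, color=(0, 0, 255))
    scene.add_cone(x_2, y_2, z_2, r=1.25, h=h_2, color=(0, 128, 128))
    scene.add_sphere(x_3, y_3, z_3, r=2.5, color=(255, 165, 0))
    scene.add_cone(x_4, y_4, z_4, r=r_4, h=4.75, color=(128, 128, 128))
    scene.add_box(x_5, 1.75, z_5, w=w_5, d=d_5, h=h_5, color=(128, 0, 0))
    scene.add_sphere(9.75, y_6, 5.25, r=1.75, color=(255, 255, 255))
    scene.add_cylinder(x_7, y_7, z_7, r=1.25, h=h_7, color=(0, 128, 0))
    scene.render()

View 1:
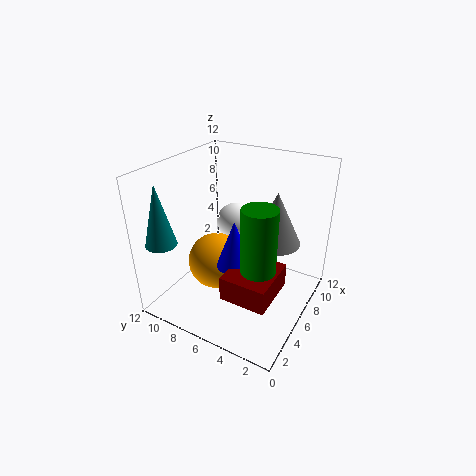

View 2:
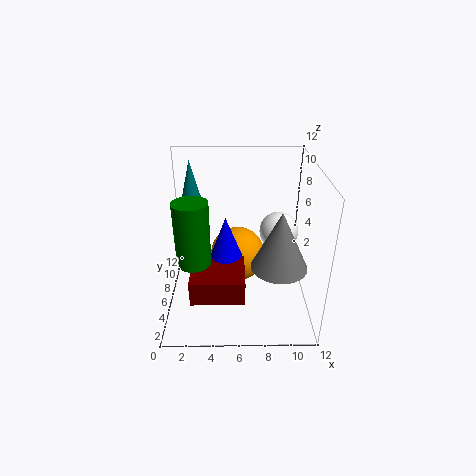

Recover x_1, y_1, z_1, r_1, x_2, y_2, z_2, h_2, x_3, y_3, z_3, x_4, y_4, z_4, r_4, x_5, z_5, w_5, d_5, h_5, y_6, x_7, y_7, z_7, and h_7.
x_1 = 5; y_1 = 5.75; z_1 = 4; r_1 = 1.5; x_2 = 1.75; y_2 = 10.5; z_2 = 6.25; h_2 = 5; x_3 = 6; y_3 = 8.25; z_3 = 3; x_4 = 9.25; y_4 = 4; z_4 = 4.5; r_4 = 2.25; x_5 = 2.25; z_5 = 2.5; w_5 = 4.25; d_5 = 3.75; h_5 = 2; y_6 = 8.5; x_7 = 2.75; y_7 = 2.5; z_7 = 6; h_7 = 4.75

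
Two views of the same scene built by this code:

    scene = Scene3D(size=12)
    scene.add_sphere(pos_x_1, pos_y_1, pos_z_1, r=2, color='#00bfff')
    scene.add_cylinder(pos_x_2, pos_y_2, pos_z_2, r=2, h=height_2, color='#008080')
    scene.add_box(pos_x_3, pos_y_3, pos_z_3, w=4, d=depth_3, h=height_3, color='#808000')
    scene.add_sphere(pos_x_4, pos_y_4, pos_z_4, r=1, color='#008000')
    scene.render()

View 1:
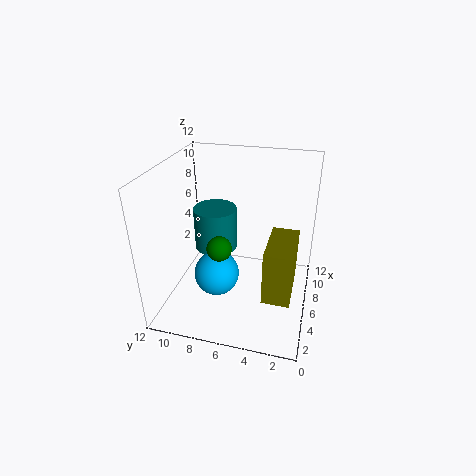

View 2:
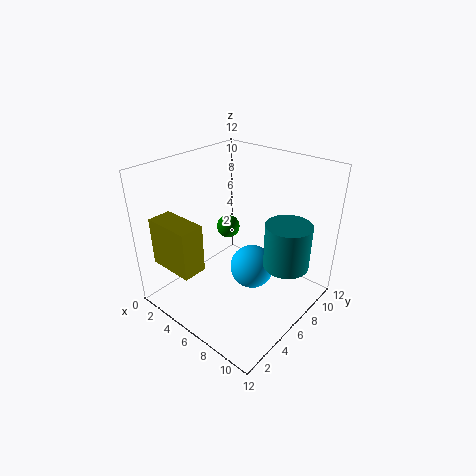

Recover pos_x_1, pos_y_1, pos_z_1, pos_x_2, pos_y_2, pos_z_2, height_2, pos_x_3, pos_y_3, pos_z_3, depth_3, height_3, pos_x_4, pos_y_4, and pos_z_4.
pos_x_1 = 6
pos_y_1 = 8
pos_z_1 = 2
pos_x_2 = 9
pos_y_2 = 9
pos_z_2 = 3
height_2 = 4
pos_x_3 = 1
pos_y_3 = 1
pos_z_3 = 4
depth_3 = 2
height_3 = 4
pos_x_4 = 4
pos_y_4 = 7
pos_z_4 = 6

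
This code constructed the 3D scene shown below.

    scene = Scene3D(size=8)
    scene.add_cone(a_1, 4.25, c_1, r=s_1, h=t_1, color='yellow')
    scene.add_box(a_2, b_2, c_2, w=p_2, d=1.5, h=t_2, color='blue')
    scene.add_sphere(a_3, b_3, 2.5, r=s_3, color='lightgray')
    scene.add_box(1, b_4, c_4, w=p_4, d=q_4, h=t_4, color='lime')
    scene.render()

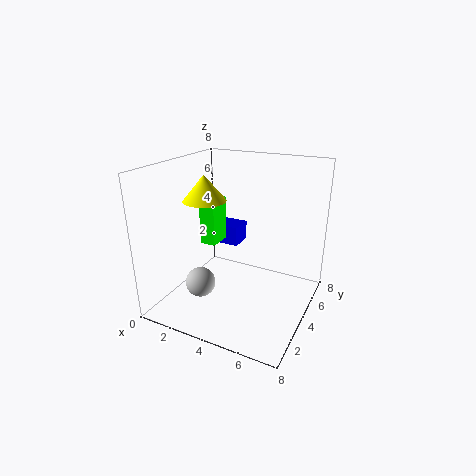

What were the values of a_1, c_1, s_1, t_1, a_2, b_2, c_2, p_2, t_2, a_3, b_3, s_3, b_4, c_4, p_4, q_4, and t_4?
a_1 = 1.75, c_1 = 5.75, s_1 = 1.25, t_1 = 1.5, a_2 = 0.75, b_2 = 6.25, c_2 = 2.25, p_2 = 2, t_2 = 1.25, a_3 = 3.25, b_3 = 1.25, s_3 = 0.75, b_4 = 4.75, c_4 = 2.75, p_4 = 1, q_4 = 1.5, t_4 = 2.75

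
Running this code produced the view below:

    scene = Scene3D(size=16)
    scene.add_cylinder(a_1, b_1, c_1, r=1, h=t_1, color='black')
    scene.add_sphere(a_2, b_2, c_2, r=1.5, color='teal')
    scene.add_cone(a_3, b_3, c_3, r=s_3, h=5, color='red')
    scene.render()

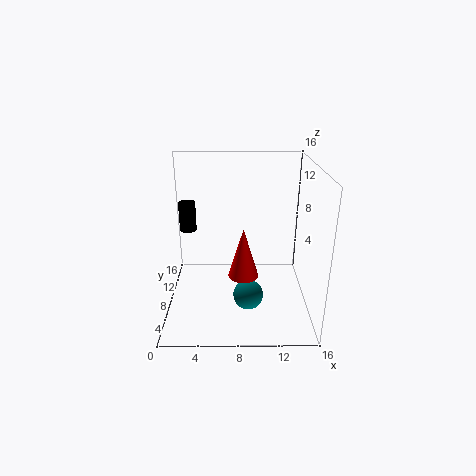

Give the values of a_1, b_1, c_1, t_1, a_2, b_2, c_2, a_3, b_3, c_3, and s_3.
a_1 = 2; b_1 = 11.5; c_1 = 7.5; t_1 = 3.5; a_2 = 9; b_2 = 3; c_2 = 4; a_3 = 8.5; b_3 = 3.5; c_3 = 6; s_3 = 1.5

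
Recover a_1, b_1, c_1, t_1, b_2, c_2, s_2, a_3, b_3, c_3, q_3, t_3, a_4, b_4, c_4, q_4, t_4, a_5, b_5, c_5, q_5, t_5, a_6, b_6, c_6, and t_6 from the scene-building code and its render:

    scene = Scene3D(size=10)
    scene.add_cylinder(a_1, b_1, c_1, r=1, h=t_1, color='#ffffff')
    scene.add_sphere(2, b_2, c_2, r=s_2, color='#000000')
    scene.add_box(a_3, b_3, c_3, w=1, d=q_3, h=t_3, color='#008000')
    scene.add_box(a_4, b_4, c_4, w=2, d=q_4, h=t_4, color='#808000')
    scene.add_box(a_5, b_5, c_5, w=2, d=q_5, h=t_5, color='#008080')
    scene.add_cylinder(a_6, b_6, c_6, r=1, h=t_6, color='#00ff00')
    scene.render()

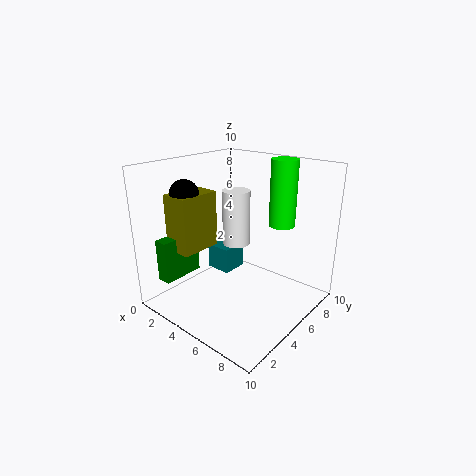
a_1 = 4
b_1 = 6
c_1 = 4
t_1 = 4
b_2 = 3
c_2 = 8
s_2 = 1
a_3 = 1
b_3 = 1
c_3 = 2
q_3 = 3
t_3 = 3
a_4 = 1
b_4 = 2
c_4 = 4
q_4 = 3
t_4 = 4
a_5 = 1
b_5 = 6
c_5 = 1
q_5 = 2
t_5 = 2
a_6 = 6
b_6 = 9
c_6 = 5
t_6 = 5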